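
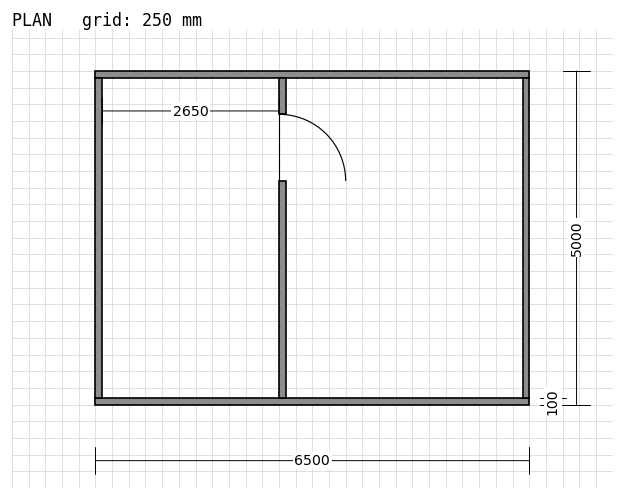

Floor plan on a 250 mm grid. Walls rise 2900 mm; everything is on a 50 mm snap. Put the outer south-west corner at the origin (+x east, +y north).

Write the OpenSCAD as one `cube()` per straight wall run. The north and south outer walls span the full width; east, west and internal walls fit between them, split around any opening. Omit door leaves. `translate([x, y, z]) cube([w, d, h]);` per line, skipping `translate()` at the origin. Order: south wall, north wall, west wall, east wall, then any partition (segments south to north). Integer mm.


cube([6500, 100, 2900]);
translate([0, 4900, 0]) cube([6500, 100, 2900]);
translate([0, 100, 0]) cube([100, 4800, 2900]);
translate([6400, 100, 0]) cube([100, 4800, 2900]);
translate([2750, 100, 0]) cube([100, 3250, 2900]);
translate([2750, 4350, 0]) cube([100, 550, 2900]);


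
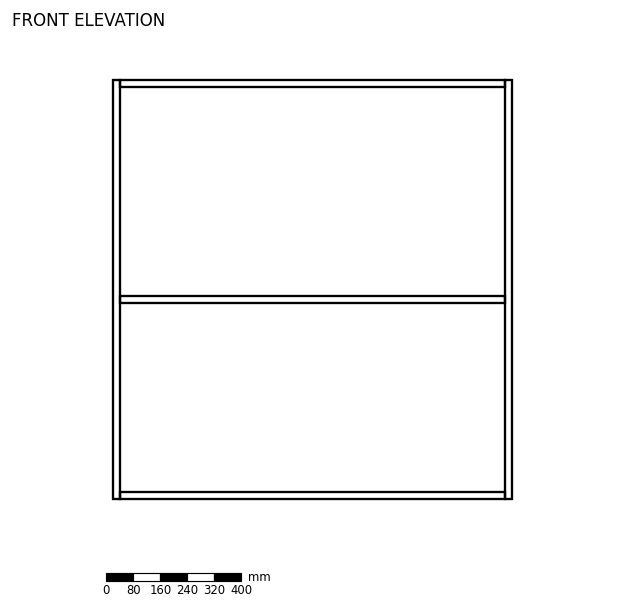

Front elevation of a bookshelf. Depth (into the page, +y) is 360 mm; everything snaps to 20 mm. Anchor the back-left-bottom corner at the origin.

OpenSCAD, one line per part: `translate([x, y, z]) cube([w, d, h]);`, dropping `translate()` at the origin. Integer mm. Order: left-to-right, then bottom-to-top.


cube([20, 360, 1240]);
translate([20, 0, 0]) cube([1140, 360, 20]);
translate([20, 0, 580]) cube([1140, 360, 20]);
translate([20, 0, 1220]) cube([1140, 360, 20]);
translate([1160, 0, 0]) cube([20, 360, 1240]);


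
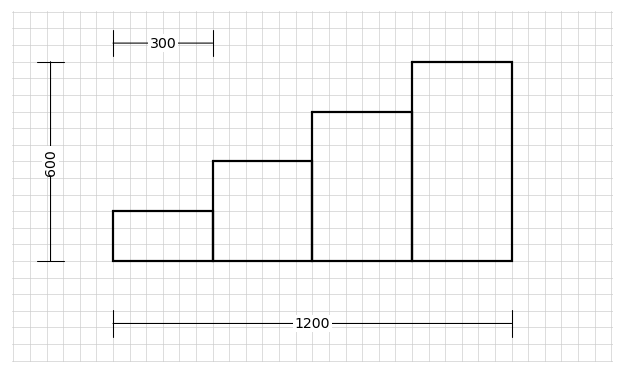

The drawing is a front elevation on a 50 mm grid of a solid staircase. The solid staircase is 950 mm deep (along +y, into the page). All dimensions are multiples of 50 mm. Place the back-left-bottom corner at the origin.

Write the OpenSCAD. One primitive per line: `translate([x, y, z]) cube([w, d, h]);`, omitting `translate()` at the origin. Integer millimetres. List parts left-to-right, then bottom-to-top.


cube([300, 950, 150]);
translate([300, 0, 0]) cube([300, 950, 300]);
translate([600, 0, 0]) cube([300, 950, 450]);
translate([900, 0, 0]) cube([300, 950, 600]);


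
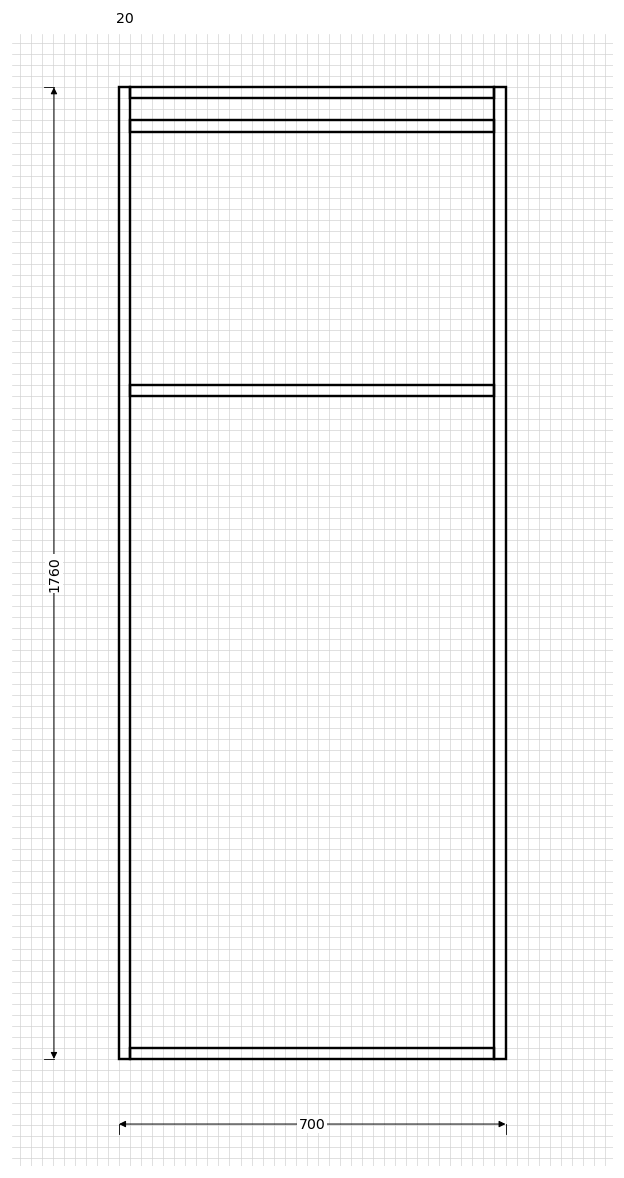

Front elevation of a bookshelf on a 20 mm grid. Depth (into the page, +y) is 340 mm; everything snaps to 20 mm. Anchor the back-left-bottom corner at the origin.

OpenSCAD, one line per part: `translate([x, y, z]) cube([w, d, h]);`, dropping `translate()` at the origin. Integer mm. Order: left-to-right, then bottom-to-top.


cube([20, 340, 1760]);
translate([20, 0, 0]) cube([660, 340, 20]);
translate([20, 0, 1200]) cube([660, 340, 20]);
translate([20, 0, 1680]) cube([660, 340, 20]);
translate([20, 0, 1740]) cube([660, 340, 20]);
translate([680, 0, 0]) cube([20, 340, 1760]);


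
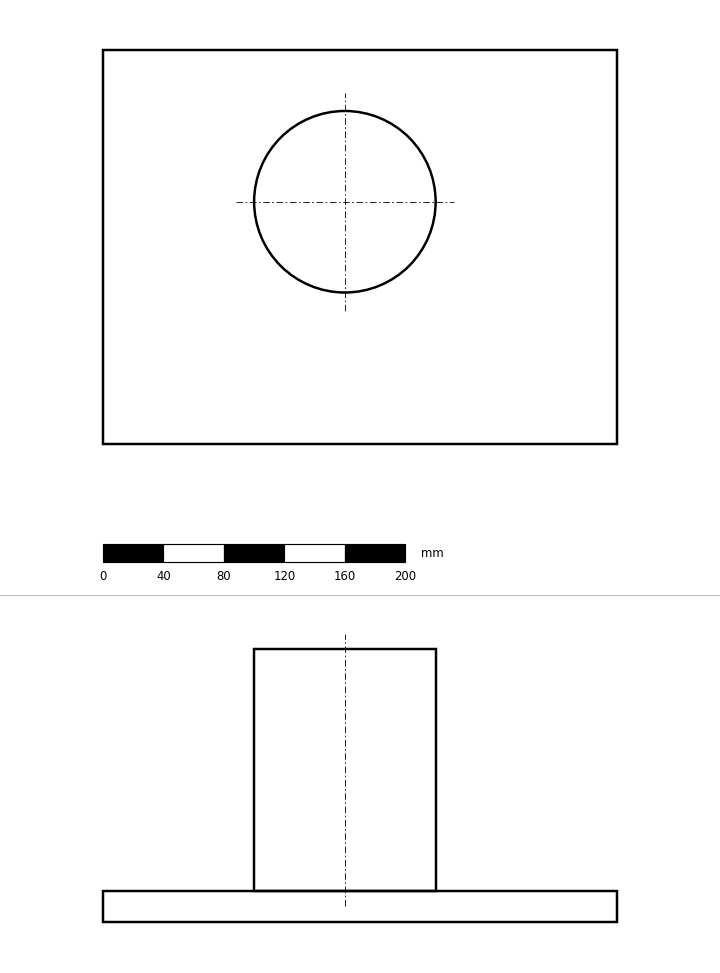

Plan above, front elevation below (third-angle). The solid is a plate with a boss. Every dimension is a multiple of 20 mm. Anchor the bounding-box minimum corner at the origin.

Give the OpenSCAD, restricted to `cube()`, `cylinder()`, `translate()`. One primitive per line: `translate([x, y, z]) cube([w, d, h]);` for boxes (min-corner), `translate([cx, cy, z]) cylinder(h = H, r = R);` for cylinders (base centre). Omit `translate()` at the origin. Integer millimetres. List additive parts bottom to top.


cube([340, 260, 20]);
translate([160, 160, 20]) cylinder(h = 160, r = 60);


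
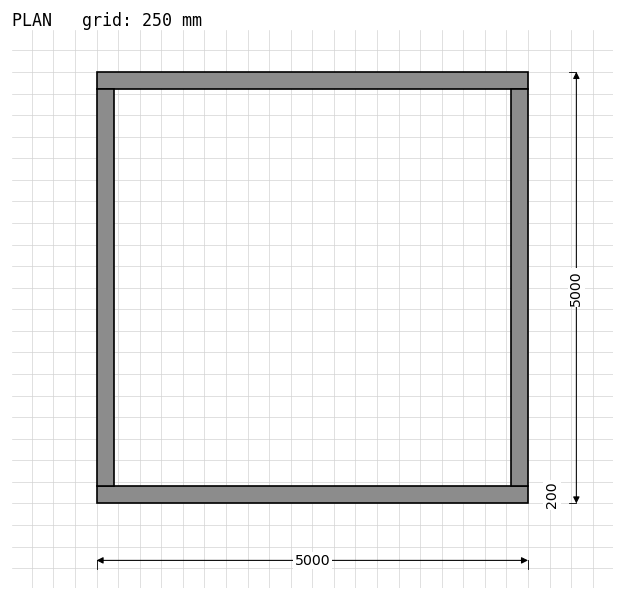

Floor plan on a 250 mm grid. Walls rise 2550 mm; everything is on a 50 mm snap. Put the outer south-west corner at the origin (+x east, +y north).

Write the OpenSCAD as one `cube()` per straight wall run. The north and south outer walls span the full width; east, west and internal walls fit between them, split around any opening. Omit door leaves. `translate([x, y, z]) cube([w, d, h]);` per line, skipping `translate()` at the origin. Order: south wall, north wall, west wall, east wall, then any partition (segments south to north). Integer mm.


cube([5000, 200, 2550]);
translate([0, 4800, 0]) cube([5000, 200, 2550]);
translate([0, 200, 0]) cube([200, 4600, 2550]);
translate([4800, 200, 0]) cube([200, 4600, 2550]);


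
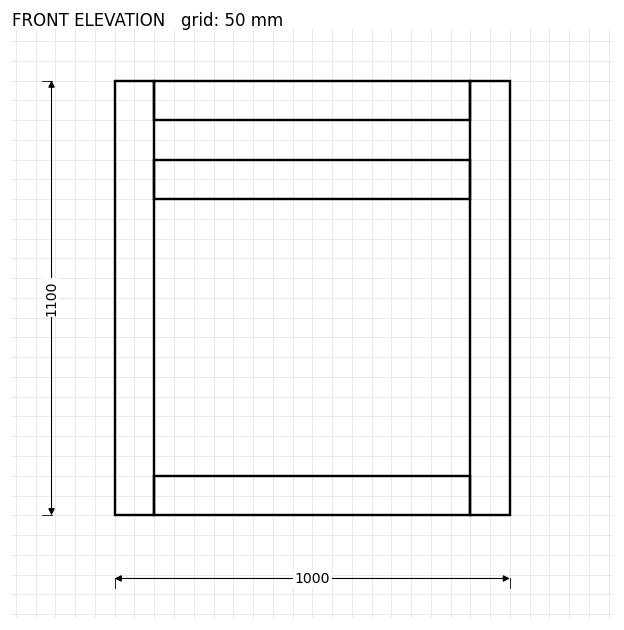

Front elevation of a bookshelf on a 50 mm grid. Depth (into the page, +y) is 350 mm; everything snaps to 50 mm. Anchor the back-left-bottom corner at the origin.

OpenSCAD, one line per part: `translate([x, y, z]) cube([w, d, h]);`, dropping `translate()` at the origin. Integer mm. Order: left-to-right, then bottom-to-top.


cube([100, 350, 1100]);
translate([100, 0, 0]) cube([800, 350, 100]);
translate([100, 0, 800]) cube([800, 350, 100]);
translate([100, 0, 1000]) cube([800, 350, 100]);
translate([900, 0, 0]) cube([100, 350, 1100]);


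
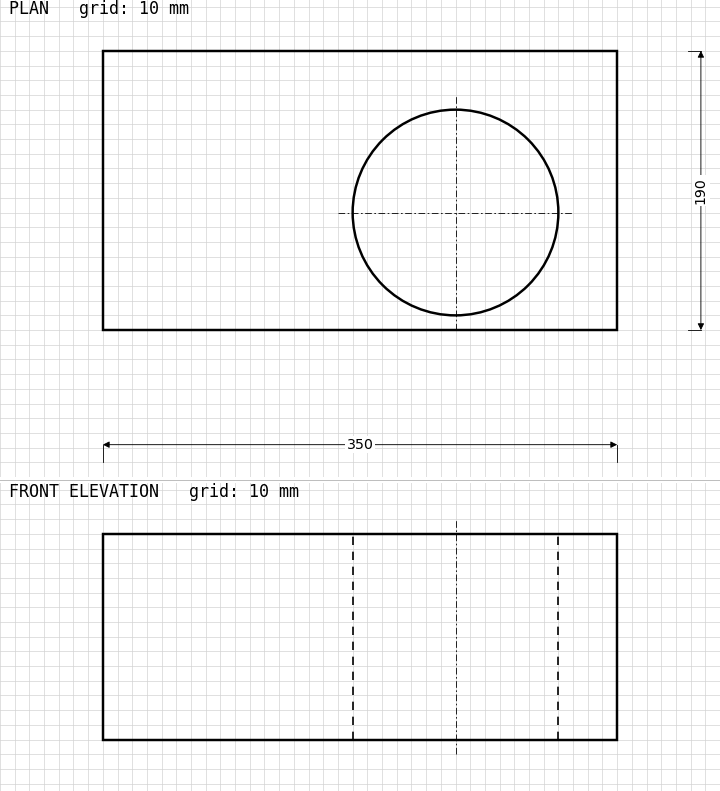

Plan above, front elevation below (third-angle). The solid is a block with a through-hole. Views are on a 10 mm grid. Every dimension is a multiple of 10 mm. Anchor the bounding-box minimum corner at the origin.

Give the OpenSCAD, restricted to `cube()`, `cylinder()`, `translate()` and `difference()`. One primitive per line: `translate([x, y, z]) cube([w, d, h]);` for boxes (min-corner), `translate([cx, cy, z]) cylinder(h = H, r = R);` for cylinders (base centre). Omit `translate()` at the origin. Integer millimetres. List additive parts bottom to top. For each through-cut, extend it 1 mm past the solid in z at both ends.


difference() {
  cube([350, 190, 140]);
  translate([240, 80, -1]) cylinder(h = 142, r = 70);
}


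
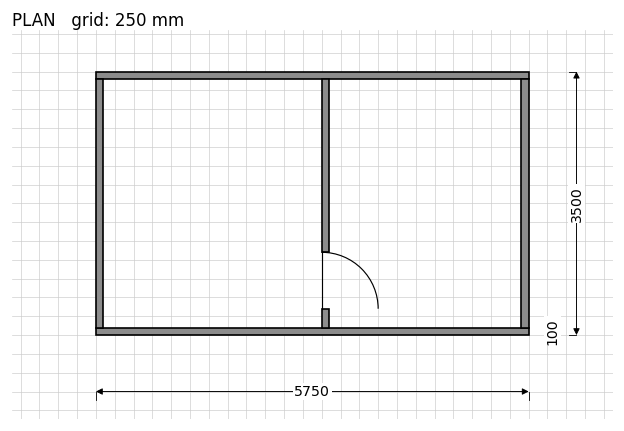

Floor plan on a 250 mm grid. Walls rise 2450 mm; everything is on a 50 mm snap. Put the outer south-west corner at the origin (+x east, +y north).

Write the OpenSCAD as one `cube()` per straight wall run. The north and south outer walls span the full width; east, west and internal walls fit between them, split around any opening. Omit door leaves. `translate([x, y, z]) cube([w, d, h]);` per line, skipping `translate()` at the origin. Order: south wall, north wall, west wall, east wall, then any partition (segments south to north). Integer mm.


cube([5750, 100, 2450]);
translate([0, 3400, 0]) cube([5750, 100, 2450]);
translate([0, 100, 0]) cube([100, 3300, 2450]);
translate([5650, 100, 0]) cube([100, 3300, 2450]);
translate([3000, 100, 0]) cube([100, 250, 2450]);
translate([3000, 1100, 0]) cube([100, 2300, 2450]);


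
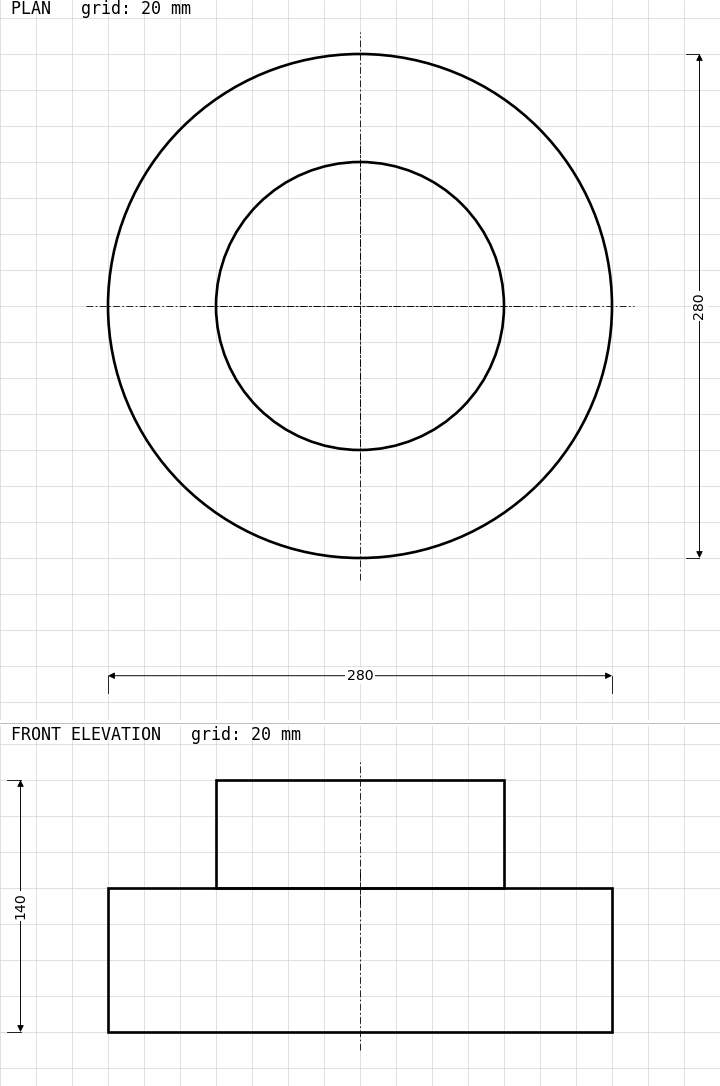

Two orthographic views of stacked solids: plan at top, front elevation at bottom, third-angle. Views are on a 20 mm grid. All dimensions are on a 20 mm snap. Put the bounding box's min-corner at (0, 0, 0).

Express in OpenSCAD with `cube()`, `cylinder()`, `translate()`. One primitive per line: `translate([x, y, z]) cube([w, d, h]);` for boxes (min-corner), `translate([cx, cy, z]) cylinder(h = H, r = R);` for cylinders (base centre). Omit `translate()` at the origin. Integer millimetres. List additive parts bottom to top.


translate([140, 140, 0]) cylinder(h = 80, r = 140);
translate([140, 140, 80]) cylinder(h = 60, r = 80);


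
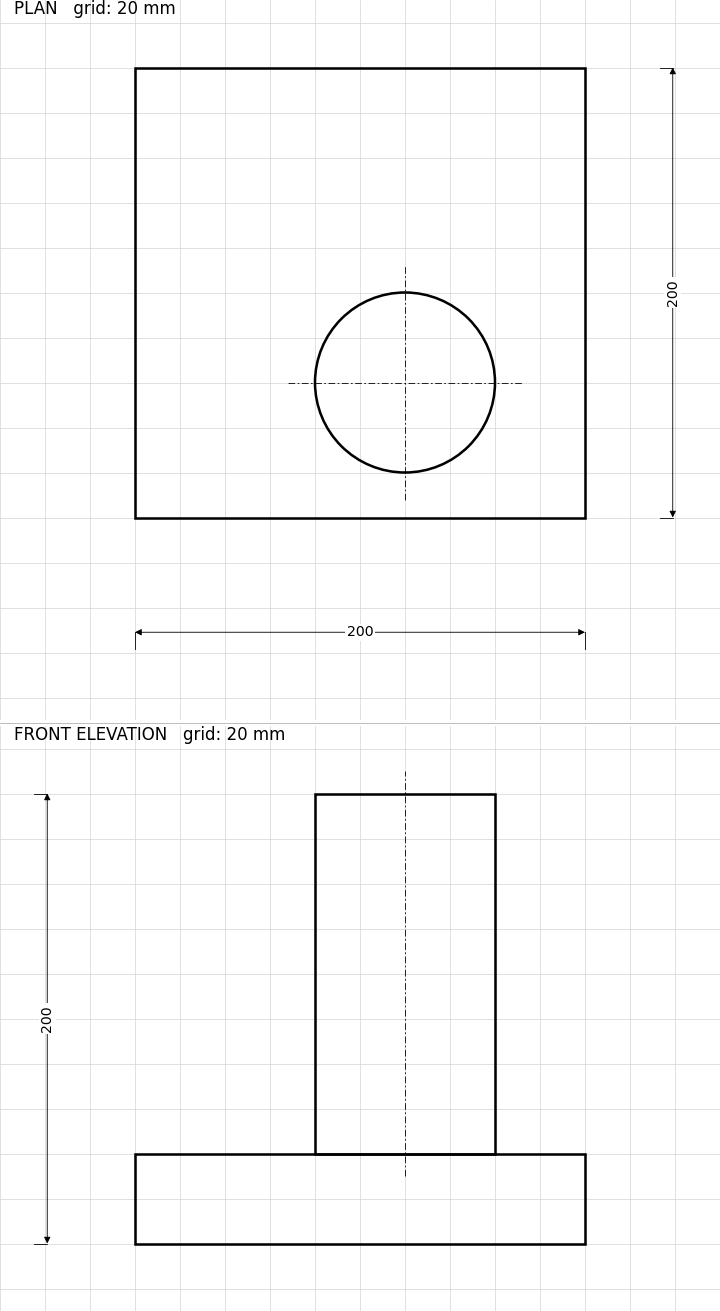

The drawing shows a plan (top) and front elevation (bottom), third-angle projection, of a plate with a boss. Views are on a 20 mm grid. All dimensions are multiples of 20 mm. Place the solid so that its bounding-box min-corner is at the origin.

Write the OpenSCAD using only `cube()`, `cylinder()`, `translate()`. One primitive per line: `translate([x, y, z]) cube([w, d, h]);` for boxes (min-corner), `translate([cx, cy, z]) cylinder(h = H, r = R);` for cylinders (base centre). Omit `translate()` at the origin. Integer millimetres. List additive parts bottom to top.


cube([200, 200, 40]);
translate([120, 60, 40]) cylinder(h = 160, r = 40);


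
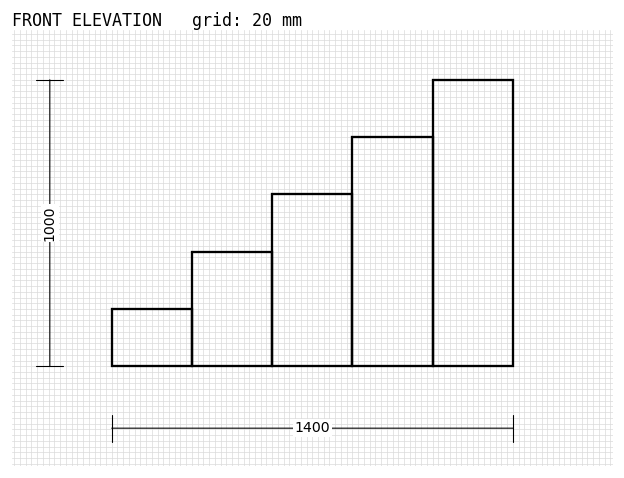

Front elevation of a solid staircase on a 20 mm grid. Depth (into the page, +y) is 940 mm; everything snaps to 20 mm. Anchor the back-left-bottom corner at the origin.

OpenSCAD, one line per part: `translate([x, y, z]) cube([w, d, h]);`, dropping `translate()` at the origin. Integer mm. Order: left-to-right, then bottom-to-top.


cube([280, 940, 200]);
translate([280, 0, 0]) cube([280, 940, 400]);
translate([560, 0, 0]) cube([280, 940, 600]);
translate([840, 0, 0]) cube([280, 940, 800]);
translate([1120, 0, 0]) cube([280, 940, 1000]);


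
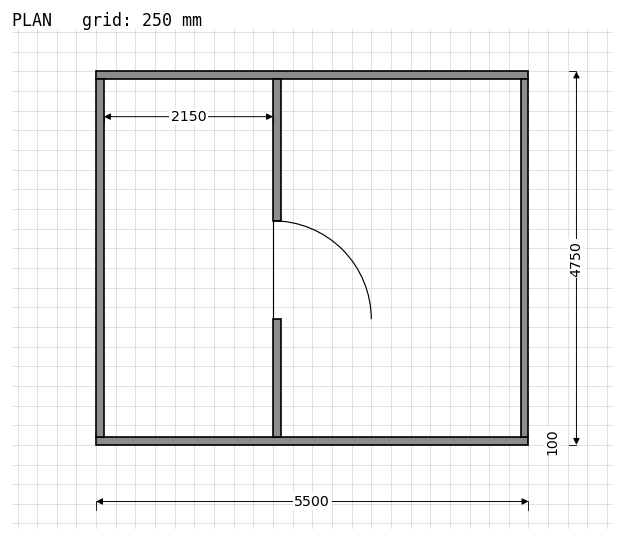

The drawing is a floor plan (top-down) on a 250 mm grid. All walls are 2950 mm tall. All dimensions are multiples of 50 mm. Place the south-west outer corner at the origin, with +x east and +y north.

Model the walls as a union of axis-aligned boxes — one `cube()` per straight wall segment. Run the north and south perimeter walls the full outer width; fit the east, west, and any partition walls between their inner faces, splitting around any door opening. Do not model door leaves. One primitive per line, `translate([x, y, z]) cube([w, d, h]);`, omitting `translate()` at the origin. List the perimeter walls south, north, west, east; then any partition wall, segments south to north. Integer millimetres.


cube([5500, 100, 2950]);
translate([0, 4650, 0]) cube([5500, 100, 2950]);
translate([0, 100, 0]) cube([100, 4550, 2950]);
translate([5400, 100, 0]) cube([100, 4550, 2950]);
translate([2250, 100, 0]) cube([100, 1500, 2950]);
translate([2250, 2850, 0]) cube([100, 1800, 2950]);


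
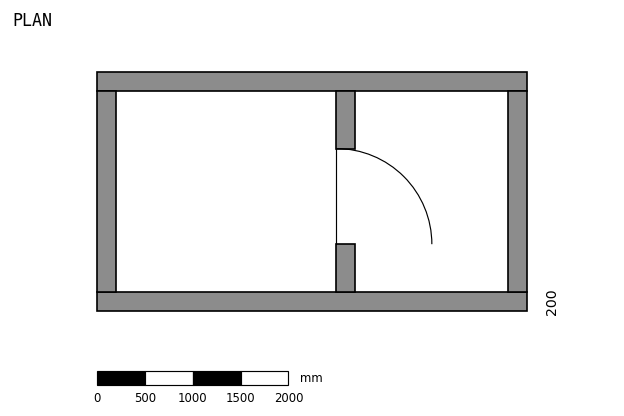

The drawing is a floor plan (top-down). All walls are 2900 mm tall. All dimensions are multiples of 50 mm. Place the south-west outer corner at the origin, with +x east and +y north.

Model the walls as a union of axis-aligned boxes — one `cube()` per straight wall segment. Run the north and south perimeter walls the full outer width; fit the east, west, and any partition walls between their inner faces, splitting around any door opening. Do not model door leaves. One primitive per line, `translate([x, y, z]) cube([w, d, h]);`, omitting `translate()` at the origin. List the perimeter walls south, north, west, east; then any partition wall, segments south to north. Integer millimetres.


cube([4500, 200, 2900]);
translate([0, 2300, 0]) cube([4500, 200, 2900]);
translate([0, 200, 0]) cube([200, 2100, 2900]);
translate([4300, 200, 0]) cube([200, 2100, 2900]);
translate([2500, 200, 0]) cube([200, 500, 2900]);
translate([2500, 1700, 0]) cube([200, 600, 2900]);


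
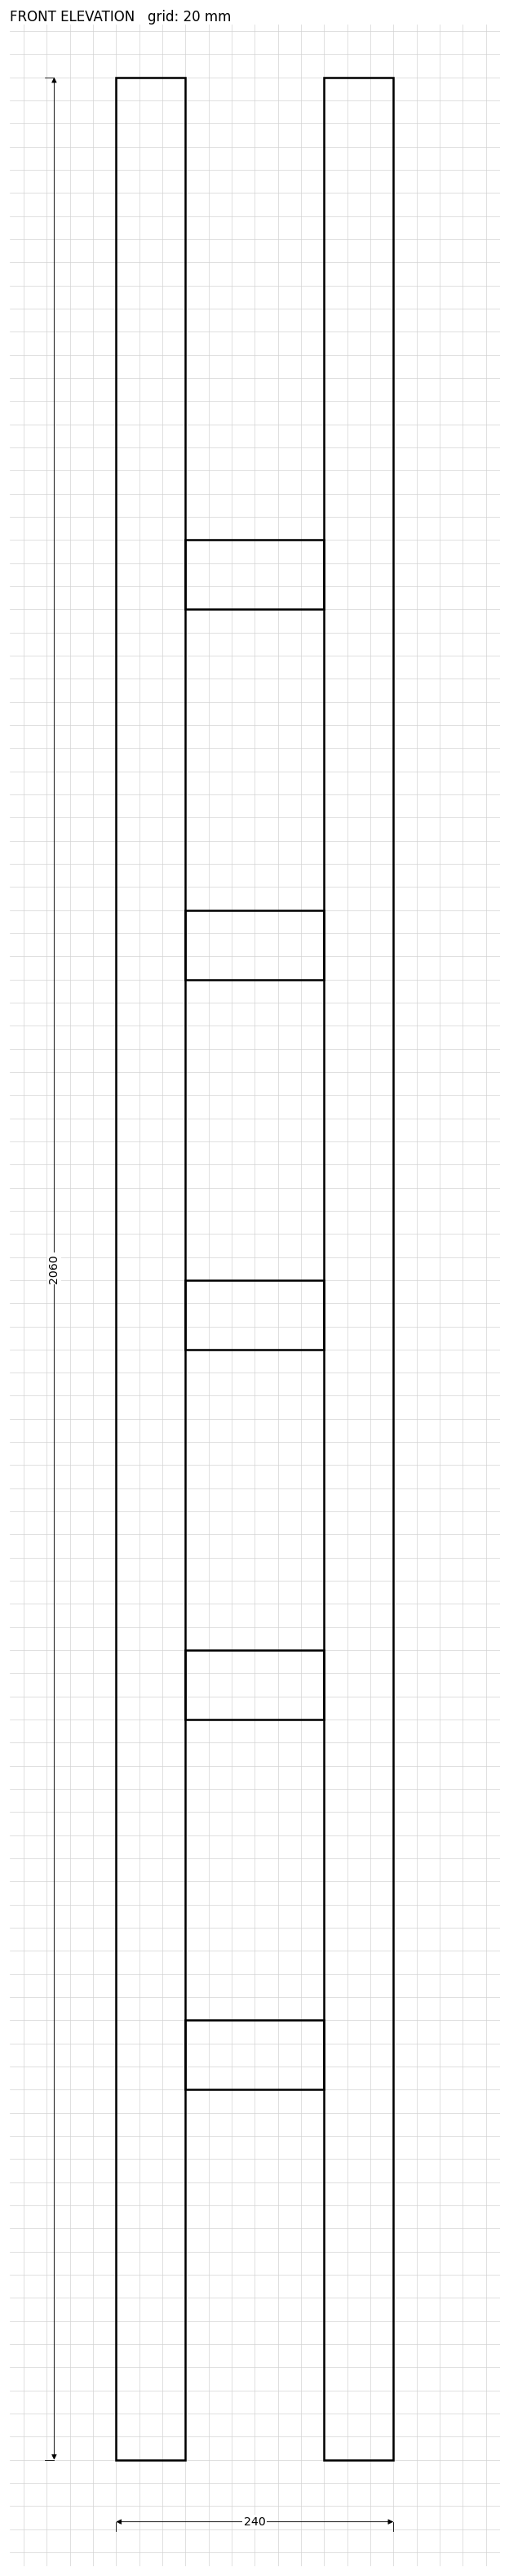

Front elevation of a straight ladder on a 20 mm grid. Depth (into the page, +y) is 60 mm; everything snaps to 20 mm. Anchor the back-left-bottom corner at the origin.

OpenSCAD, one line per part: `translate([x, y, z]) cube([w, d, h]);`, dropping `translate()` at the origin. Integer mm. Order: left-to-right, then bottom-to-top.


cube([60, 60, 2060]);
translate([60, 0, 320]) cube([120, 60, 60]);
translate([60, 0, 640]) cube([120, 60, 60]);
translate([60, 0, 960]) cube([120, 60, 60]);
translate([60, 0, 1280]) cube([120, 60, 60]);
translate([60, 0, 1600]) cube([120, 60, 60]);
translate([180, 0, 0]) cube([60, 60, 2060]);


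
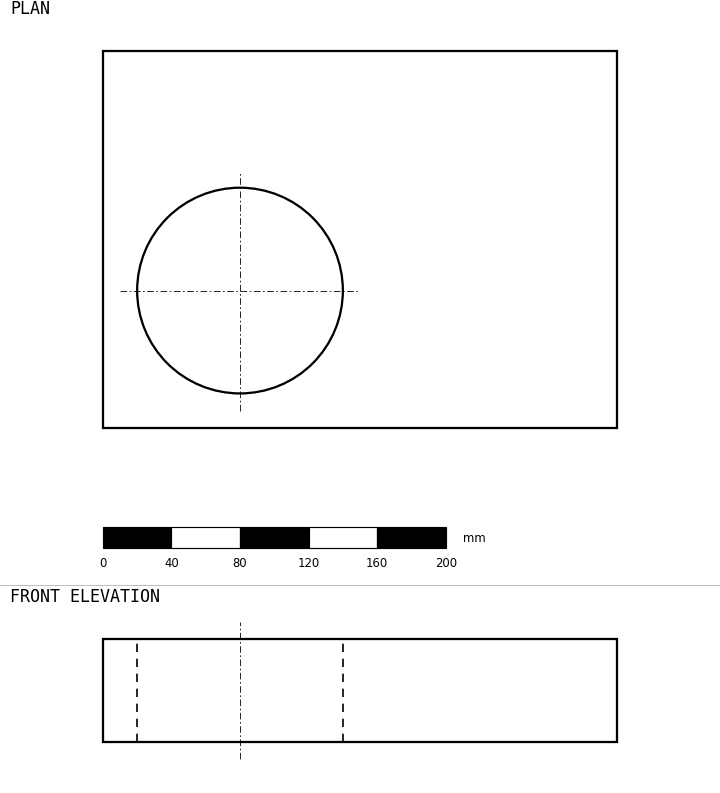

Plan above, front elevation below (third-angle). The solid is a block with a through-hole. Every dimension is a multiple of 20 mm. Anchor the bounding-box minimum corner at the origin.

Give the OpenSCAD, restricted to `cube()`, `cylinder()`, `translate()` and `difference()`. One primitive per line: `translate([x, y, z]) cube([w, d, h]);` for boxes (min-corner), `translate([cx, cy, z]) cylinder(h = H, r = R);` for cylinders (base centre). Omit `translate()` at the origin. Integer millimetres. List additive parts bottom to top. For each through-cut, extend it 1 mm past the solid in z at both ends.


difference() {
  cube([300, 220, 60]);
  translate([80, 80, -1]) cylinder(h = 62, r = 60);
}


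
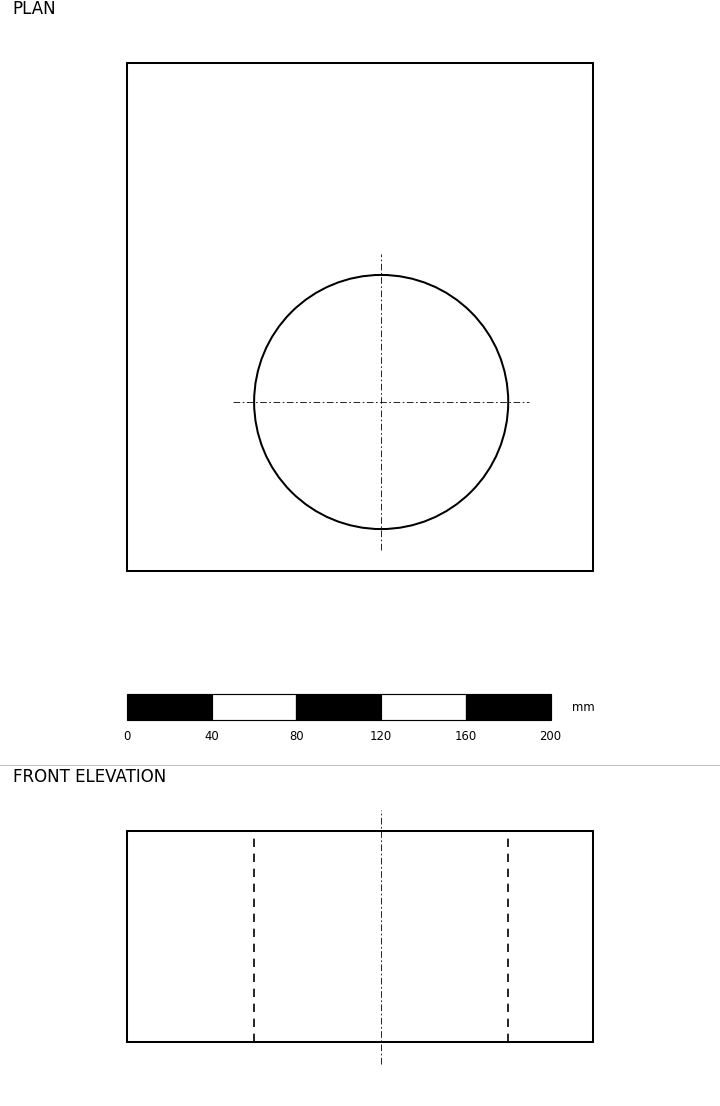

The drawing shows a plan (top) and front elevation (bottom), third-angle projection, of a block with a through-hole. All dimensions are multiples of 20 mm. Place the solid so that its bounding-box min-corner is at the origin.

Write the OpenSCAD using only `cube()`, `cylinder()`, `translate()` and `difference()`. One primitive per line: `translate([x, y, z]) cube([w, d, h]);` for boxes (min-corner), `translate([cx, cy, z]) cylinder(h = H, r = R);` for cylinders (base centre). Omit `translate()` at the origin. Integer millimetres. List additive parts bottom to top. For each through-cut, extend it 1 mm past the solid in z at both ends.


difference() {
  cube([220, 240, 100]);
  translate([120, 80, -1]) cylinder(h = 102, r = 60);
}


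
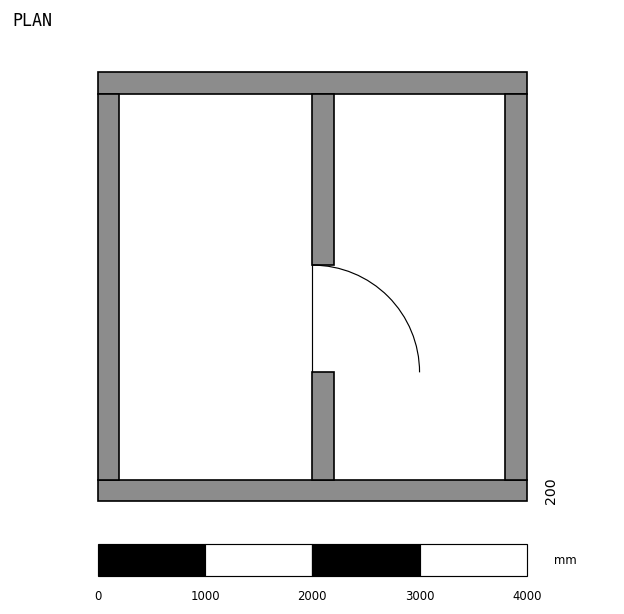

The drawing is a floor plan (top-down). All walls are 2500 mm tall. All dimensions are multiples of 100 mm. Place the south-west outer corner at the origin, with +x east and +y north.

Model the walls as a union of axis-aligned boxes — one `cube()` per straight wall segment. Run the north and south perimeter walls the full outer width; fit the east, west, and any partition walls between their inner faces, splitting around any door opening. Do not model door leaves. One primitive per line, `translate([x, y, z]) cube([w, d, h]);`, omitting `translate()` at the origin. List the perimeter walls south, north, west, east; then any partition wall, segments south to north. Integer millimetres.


cube([4000, 200, 2500]);
translate([0, 3800, 0]) cube([4000, 200, 2500]);
translate([0, 200, 0]) cube([200, 3600, 2500]);
translate([3800, 200, 0]) cube([200, 3600, 2500]);
translate([2000, 200, 0]) cube([200, 1000, 2500]);
translate([2000, 2200, 0]) cube([200, 1600, 2500]);


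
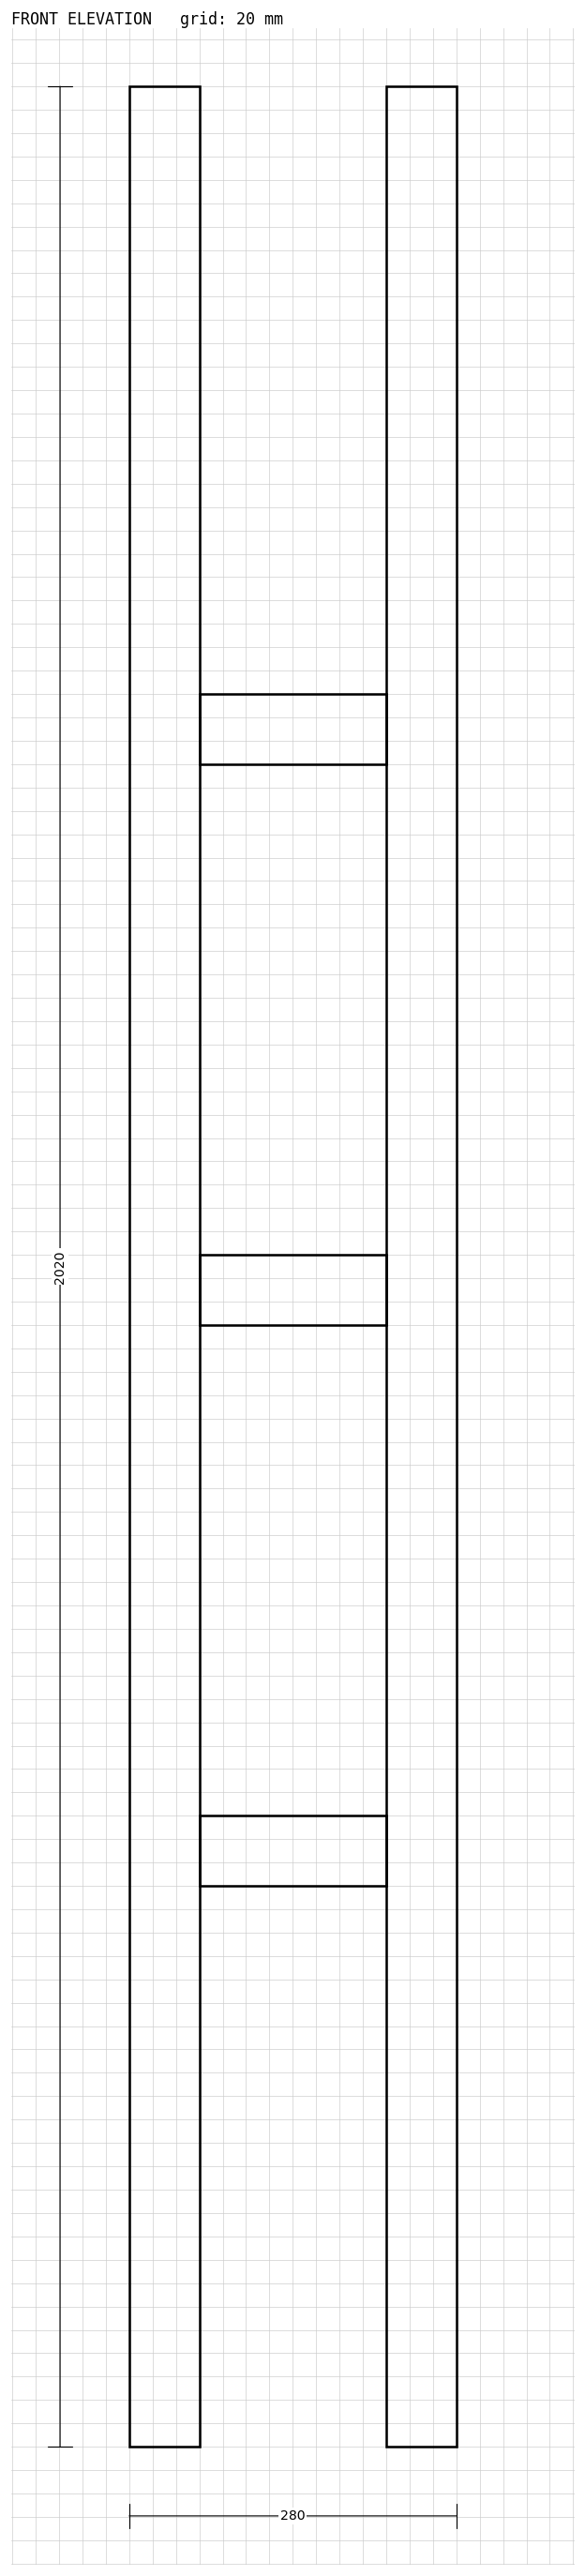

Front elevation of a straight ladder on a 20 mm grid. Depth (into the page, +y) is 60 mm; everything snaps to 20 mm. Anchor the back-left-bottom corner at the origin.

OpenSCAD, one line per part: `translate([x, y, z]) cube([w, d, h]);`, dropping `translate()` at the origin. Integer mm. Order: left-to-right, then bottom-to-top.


cube([60, 60, 2020]);
translate([60, 0, 480]) cube([160, 60, 60]);
translate([60, 0, 960]) cube([160, 60, 60]);
translate([60, 0, 1440]) cube([160, 60, 60]);
translate([220, 0, 0]) cube([60, 60, 2020]);


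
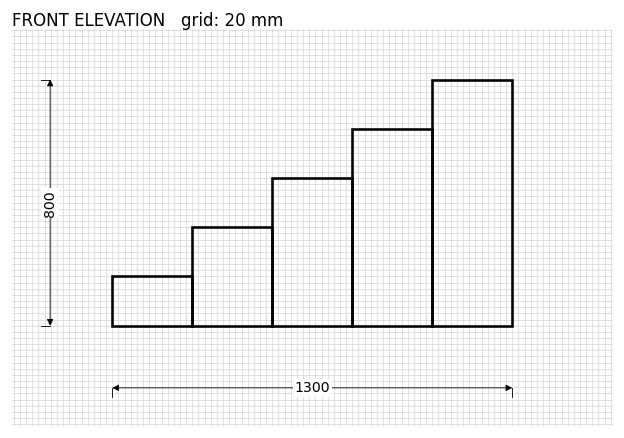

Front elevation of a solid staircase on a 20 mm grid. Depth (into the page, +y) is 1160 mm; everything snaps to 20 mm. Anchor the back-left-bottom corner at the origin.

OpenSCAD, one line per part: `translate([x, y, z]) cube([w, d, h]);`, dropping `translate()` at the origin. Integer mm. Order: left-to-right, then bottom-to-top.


cube([260, 1160, 160]);
translate([260, 0, 0]) cube([260, 1160, 320]);
translate([520, 0, 0]) cube([260, 1160, 480]);
translate([780, 0, 0]) cube([260, 1160, 640]);
translate([1040, 0, 0]) cube([260, 1160, 800]);


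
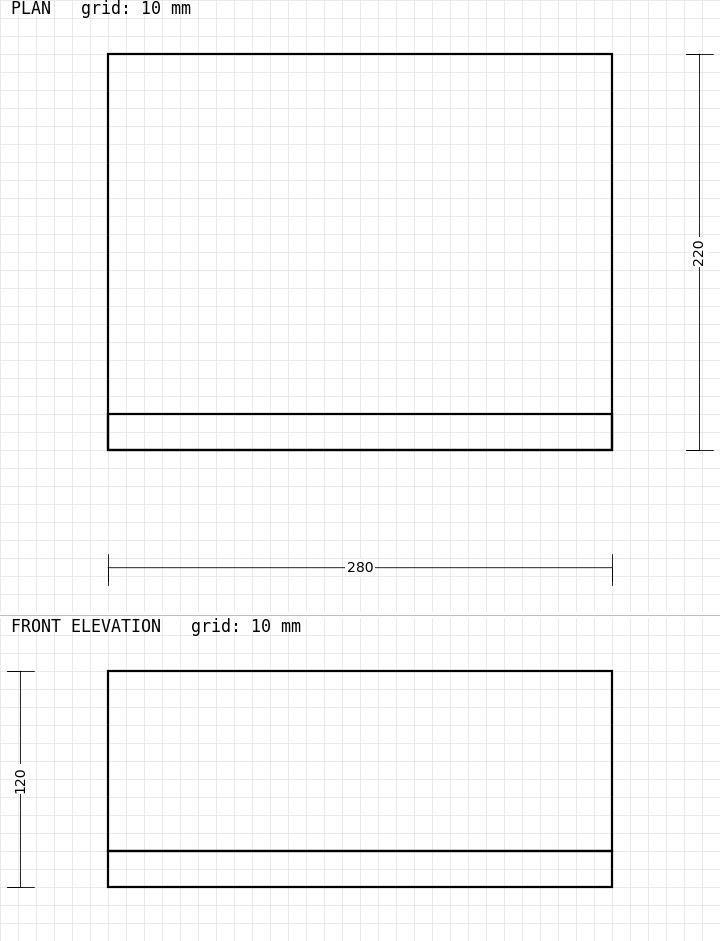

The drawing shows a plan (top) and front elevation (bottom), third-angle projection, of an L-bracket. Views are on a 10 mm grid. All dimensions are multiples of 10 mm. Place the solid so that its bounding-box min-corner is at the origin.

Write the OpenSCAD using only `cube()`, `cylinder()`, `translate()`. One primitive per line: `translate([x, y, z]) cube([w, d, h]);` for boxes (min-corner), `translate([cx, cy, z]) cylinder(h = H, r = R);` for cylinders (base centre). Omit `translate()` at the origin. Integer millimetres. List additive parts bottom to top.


cube([280, 220, 20]);
translate([0, 0, 20]) cube([280, 20, 100]);


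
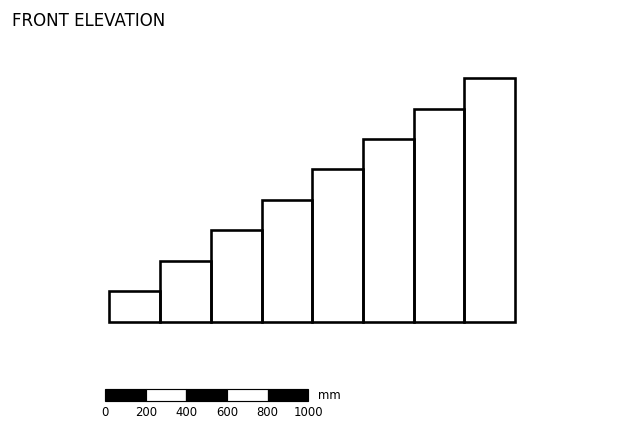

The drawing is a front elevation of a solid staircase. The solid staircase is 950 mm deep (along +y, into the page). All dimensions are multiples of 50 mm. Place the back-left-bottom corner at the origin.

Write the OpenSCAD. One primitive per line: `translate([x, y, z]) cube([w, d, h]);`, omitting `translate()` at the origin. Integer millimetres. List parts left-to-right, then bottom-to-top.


cube([250, 950, 150]);
translate([250, 0, 0]) cube([250, 950, 300]);
translate([500, 0, 0]) cube([250, 950, 450]);
translate([750, 0, 0]) cube([250, 950, 600]);
translate([1000, 0, 0]) cube([250, 950, 750]);
translate([1250, 0, 0]) cube([250, 950, 900]);
translate([1500, 0, 0]) cube([250, 950, 1050]);
translate([1750, 0, 0]) cube([250, 950, 1200]);


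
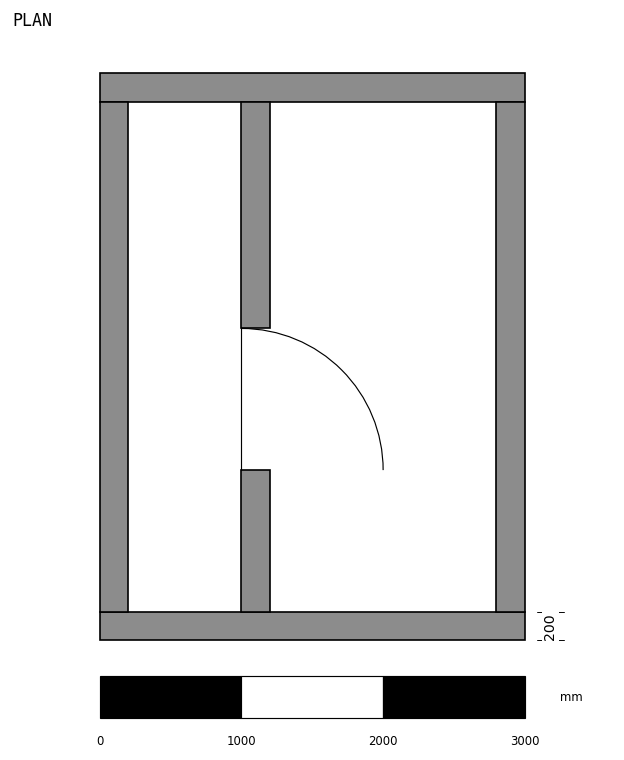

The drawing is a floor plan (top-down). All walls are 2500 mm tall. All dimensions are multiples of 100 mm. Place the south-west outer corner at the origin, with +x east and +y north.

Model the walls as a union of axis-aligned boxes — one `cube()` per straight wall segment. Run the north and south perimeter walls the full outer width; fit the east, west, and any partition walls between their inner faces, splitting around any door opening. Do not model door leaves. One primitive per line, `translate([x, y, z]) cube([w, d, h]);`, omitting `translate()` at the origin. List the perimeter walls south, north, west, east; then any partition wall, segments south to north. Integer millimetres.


cube([3000, 200, 2500]);
translate([0, 3800, 0]) cube([3000, 200, 2500]);
translate([0, 200, 0]) cube([200, 3600, 2500]);
translate([2800, 200, 0]) cube([200, 3600, 2500]);
translate([1000, 200, 0]) cube([200, 1000, 2500]);
translate([1000, 2200, 0]) cube([200, 1600, 2500]);


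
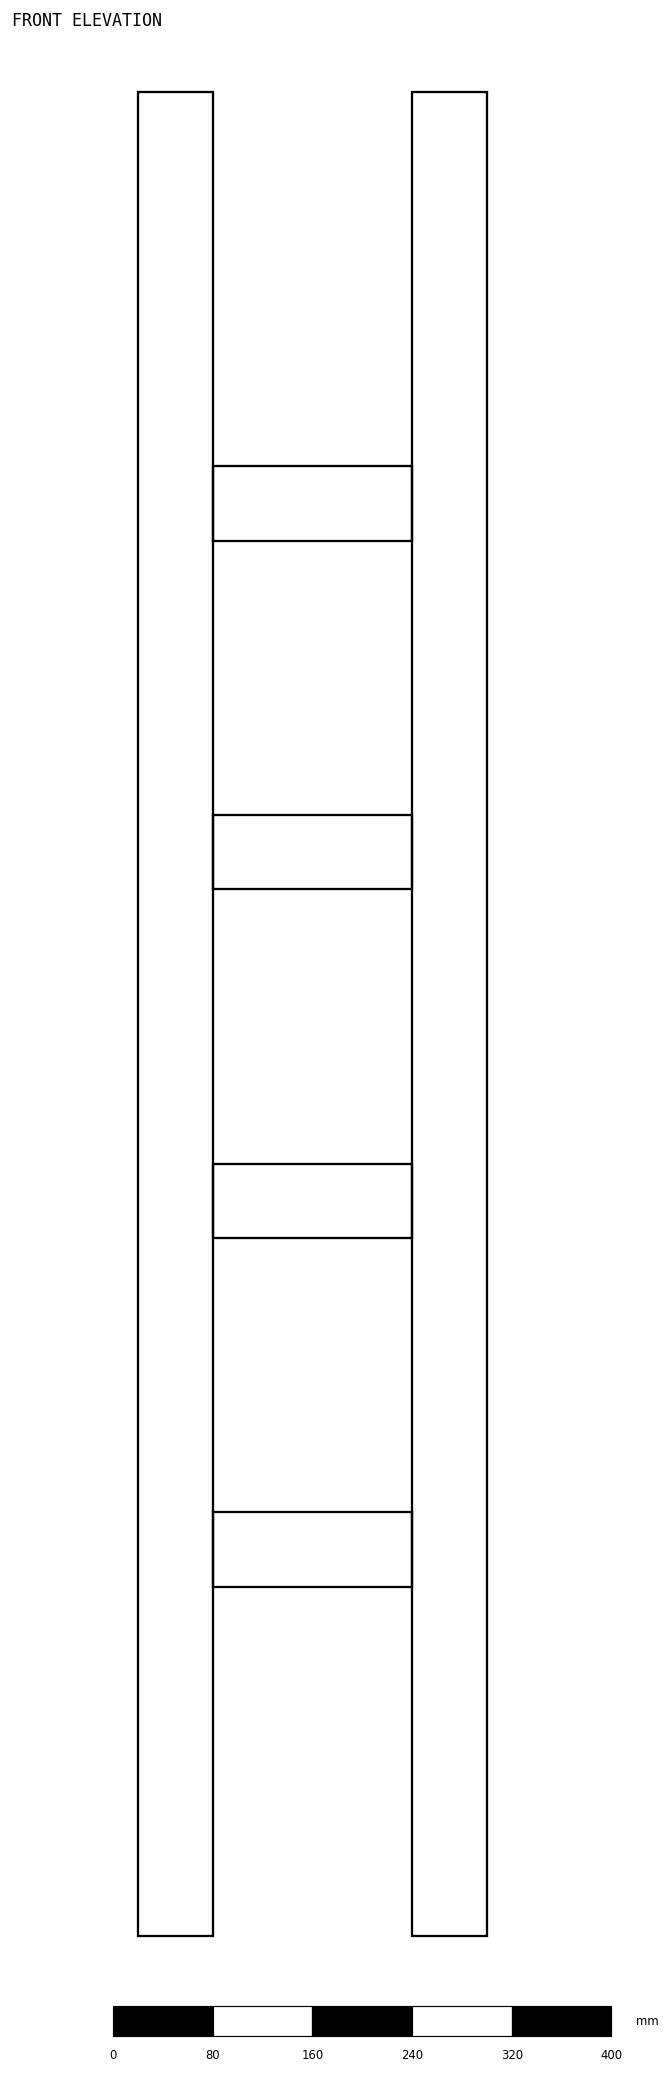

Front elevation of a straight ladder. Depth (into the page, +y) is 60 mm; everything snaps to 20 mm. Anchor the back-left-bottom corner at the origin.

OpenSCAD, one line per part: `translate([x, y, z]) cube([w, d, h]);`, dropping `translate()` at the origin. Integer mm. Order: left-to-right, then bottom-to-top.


cube([60, 60, 1480]);
translate([60, 0, 280]) cube([160, 60, 60]);
translate([60, 0, 560]) cube([160, 60, 60]);
translate([60, 0, 840]) cube([160, 60, 60]);
translate([60, 0, 1120]) cube([160, 60, 60]);
translate([220, 0, 0]) cube([60, 60, 1480]);


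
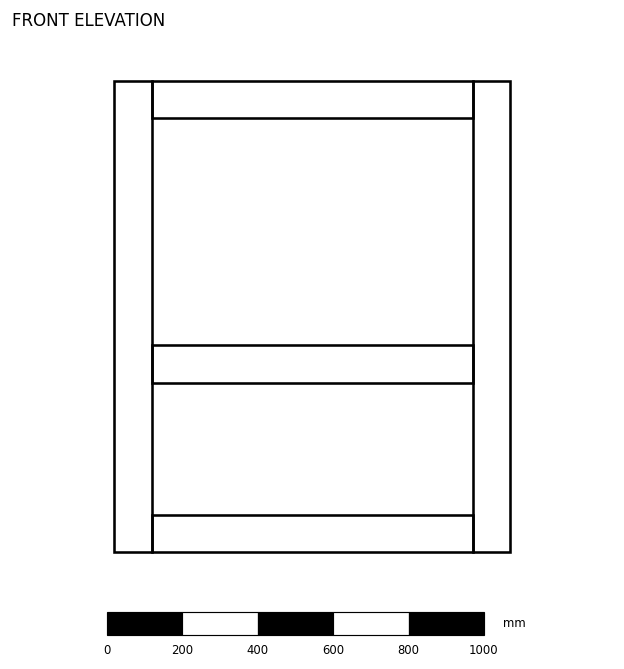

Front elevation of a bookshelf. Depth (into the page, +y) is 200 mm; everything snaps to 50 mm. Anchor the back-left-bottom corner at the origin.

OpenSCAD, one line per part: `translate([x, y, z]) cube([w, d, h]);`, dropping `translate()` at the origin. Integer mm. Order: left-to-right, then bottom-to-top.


cube([100, 200, 1250]);
translate([100, 0, 0]) cube([850, 200, 100]);
translate([100, 0, 450]) cube([850, 200, 100]);
translate([100, 0, 1150]) cube([850, 200, 100]);
translate([950, 0, 0]) cube([100, 200, 1250]);


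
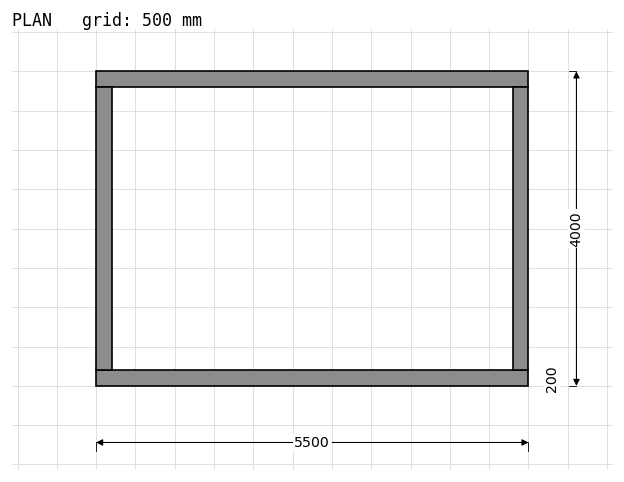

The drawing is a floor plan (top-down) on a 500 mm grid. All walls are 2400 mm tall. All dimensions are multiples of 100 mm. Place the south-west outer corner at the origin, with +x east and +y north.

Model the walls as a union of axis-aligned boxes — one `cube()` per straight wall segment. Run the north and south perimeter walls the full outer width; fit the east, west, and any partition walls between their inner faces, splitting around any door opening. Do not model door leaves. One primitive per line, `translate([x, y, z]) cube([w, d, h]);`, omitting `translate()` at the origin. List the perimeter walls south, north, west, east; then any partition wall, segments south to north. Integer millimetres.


cube([5500, 200, 2400]);
translate([0, 3800, 0]) cube([5500, 200, 2400]);
translate([0, 200, 0]) cube([200, 3600, 2400]);
translate([5300, 200, 0]) cube([200, 3600, 2400]);


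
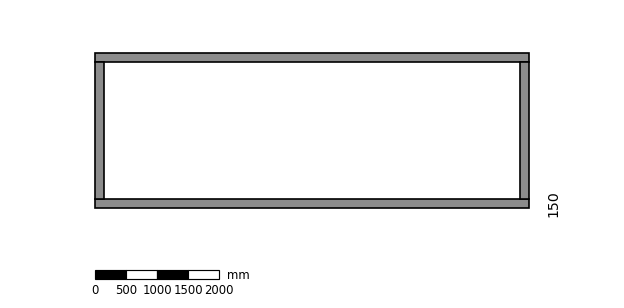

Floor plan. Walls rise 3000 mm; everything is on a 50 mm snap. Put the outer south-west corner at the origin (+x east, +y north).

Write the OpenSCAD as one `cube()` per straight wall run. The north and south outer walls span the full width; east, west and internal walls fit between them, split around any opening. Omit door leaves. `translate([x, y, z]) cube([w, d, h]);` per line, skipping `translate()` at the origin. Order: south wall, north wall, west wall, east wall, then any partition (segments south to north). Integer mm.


cube([7000, 150, 3000]);
translate([0, 2350, 0]) cube([7000, 150, 3000]);
translate([0, 150, 0]) cube([150, 2200, 3000]);
translate([6850, 150, 0]) cube([150, 2200, 3000]);


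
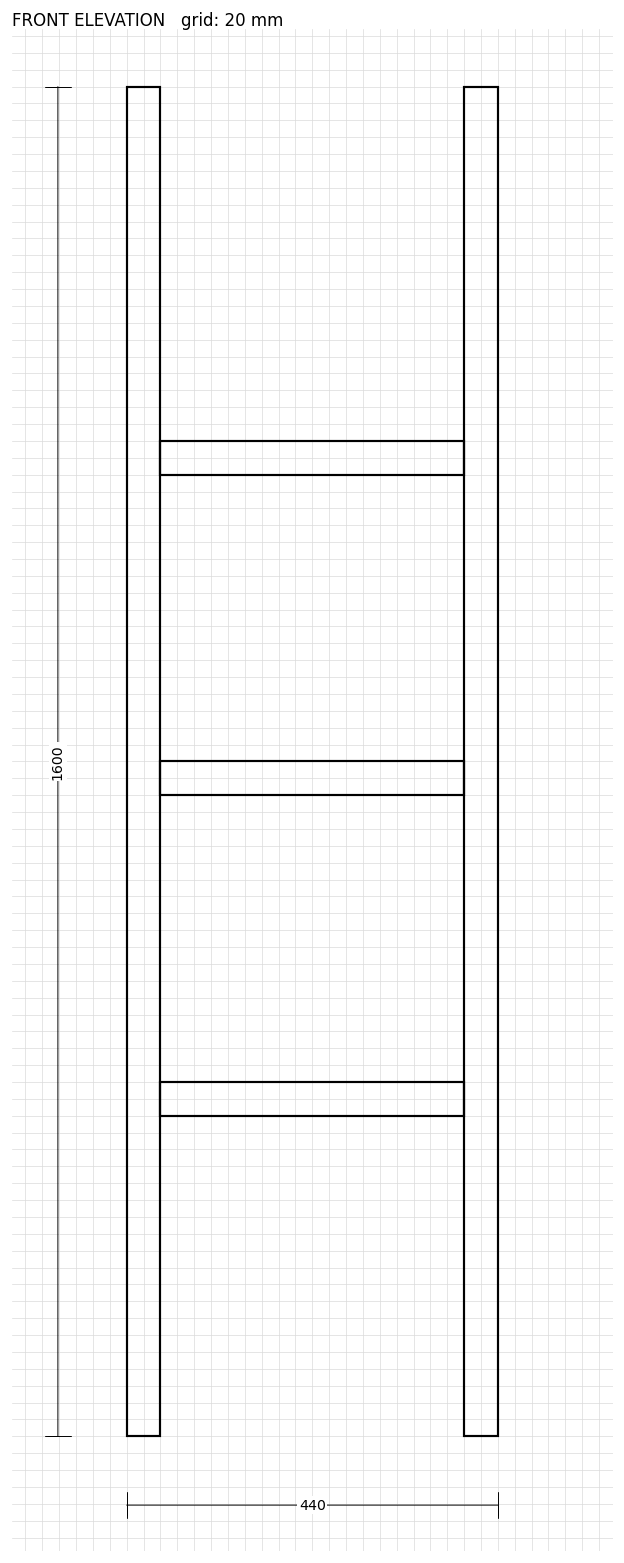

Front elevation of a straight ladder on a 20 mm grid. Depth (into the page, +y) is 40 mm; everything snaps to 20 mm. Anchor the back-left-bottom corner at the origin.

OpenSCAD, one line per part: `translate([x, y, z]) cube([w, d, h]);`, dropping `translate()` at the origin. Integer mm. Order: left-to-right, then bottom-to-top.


cube([40, 40, 1600]);
translate([40, 0, 380]) cube([360, 40, 40]);
translate([40, 0, 760]) cube([360, 40, 40]);
translate([40, 0, 1140]) cube([360, 40, 40]);
translate([400, 0, 0]) cube([40, 40, 1600]);


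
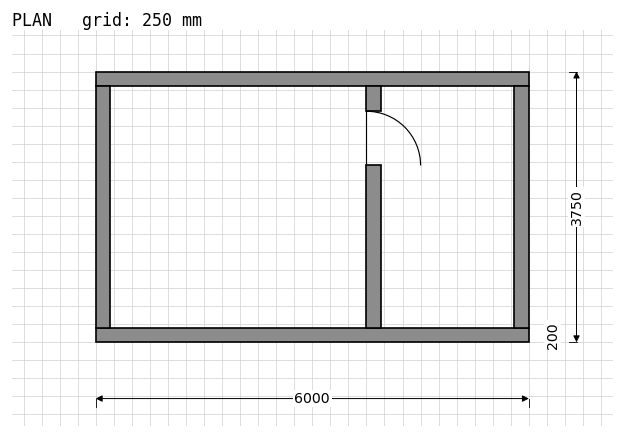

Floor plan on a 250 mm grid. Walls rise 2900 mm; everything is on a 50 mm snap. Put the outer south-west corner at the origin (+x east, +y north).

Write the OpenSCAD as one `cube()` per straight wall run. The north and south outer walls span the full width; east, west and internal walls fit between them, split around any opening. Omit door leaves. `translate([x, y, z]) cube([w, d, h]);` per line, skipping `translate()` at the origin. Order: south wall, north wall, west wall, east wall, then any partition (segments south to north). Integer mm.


cube([6000, 200, 2900]);
translate([0, 3550, 0]) cube([6000, 200, 2900]);
translate([0, 200, 0]) cube([200, 3350, 2900]);
translate([5800, 200, 0]) cube([200, 3350, 2900]);
translate([3750, 200, 0]) cube([200, 2250, 2900]);
translate([3750, 3200, 0]) cube([200, 350, 2900]);


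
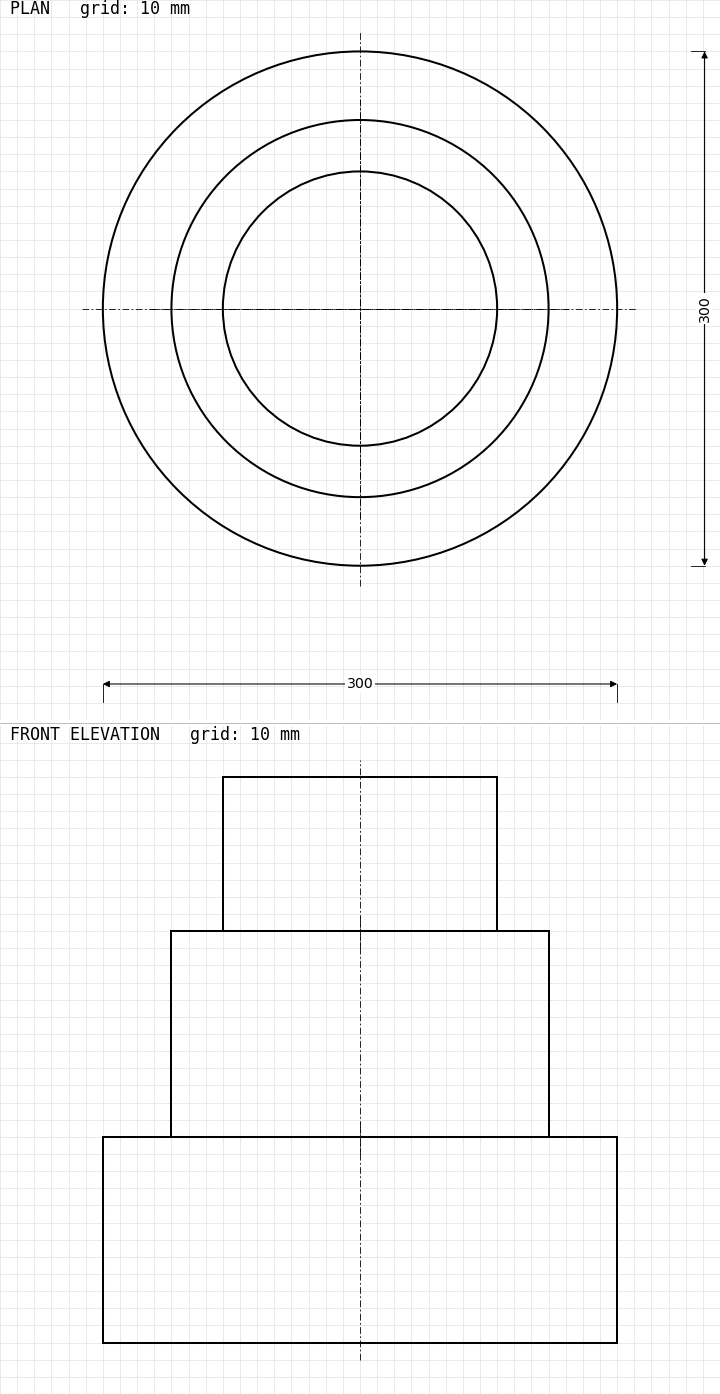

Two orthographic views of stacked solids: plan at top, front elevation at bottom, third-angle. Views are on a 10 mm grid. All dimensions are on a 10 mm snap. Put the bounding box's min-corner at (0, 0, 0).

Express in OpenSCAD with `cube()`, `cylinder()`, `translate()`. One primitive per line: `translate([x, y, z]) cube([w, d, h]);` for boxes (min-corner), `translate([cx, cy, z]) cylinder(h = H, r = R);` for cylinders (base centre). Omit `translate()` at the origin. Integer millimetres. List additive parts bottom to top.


translate([150, 150, 0]) cylinder(h = 120, r = 150);
translate([150, 150, 120]) cylinder(h = 120, r = 110);
translate([150, 150, 240]) cylinder(h = 90, r = 80);


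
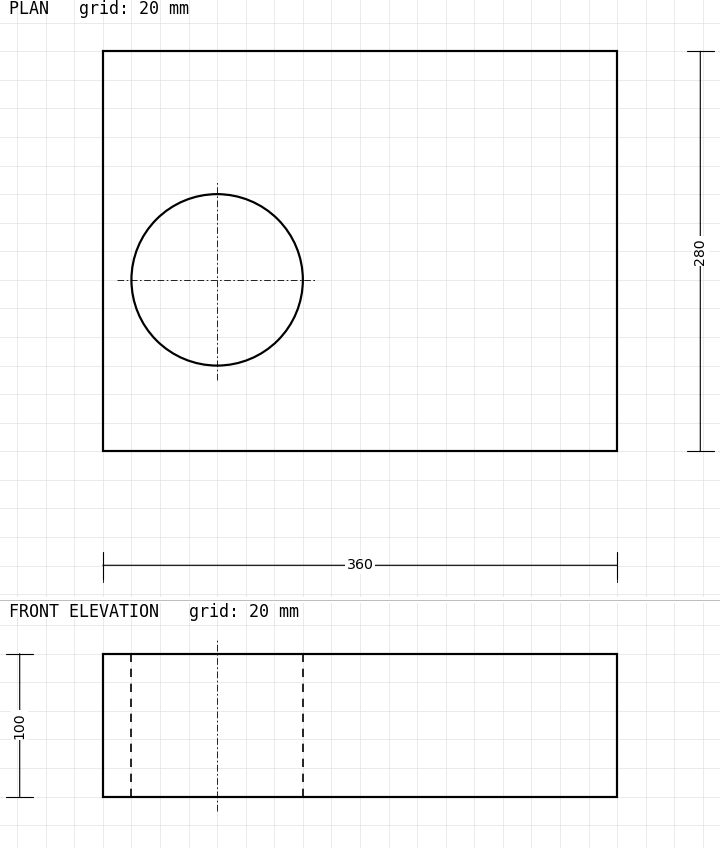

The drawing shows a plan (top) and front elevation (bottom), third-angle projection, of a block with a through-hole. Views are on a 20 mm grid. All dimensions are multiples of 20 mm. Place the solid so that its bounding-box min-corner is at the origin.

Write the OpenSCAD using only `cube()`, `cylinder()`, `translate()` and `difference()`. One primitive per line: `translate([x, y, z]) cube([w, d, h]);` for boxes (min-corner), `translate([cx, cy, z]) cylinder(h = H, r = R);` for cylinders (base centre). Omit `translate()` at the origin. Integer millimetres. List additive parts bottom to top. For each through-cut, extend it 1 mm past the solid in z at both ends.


difference() {
  cube([360, 280, 100]);
  translate([80, 120, -1]) cylinder(h = 102, r = 60);
}


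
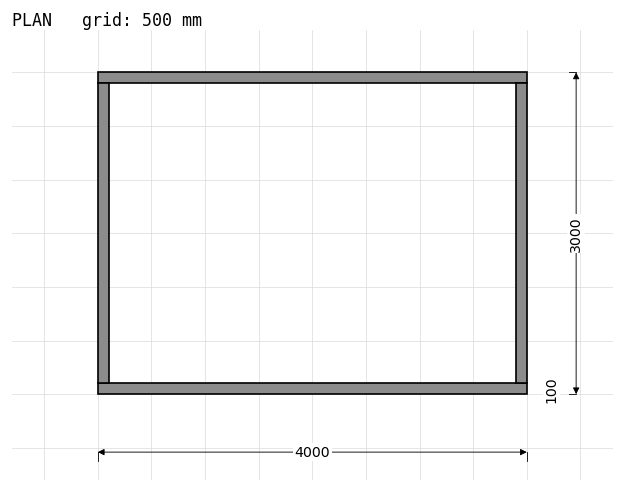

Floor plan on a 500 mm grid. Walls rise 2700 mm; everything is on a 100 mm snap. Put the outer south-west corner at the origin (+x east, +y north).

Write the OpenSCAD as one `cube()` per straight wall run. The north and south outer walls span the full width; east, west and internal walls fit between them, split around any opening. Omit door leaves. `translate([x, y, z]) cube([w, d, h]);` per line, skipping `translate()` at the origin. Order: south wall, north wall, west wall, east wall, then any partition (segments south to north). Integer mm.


cube([4000, 100, 2700]);
translate([0, 2900, 0]) cube([4000, 100, 2700]);
translate([0, 100, 0]) cube([100, 2800, 2700]);
translate([3900, 100, 0]) cube([100, 2800, 2700]);


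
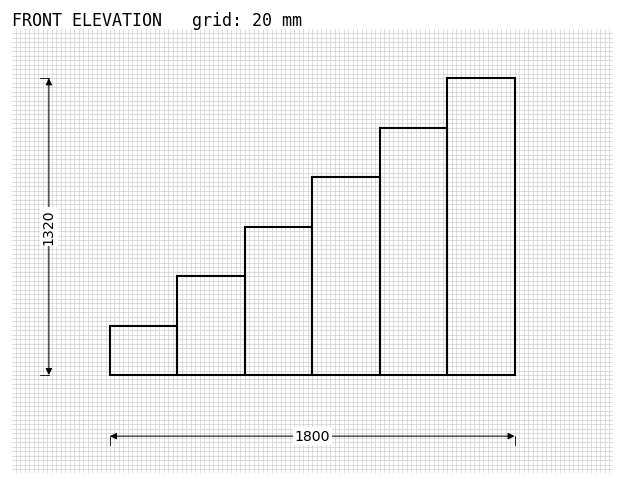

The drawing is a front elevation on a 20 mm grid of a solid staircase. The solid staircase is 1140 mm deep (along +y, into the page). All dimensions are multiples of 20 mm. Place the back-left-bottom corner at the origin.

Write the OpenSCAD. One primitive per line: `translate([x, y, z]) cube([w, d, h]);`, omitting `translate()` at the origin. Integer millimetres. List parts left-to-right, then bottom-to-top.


cube([300, 1140, 220]);
translate([300, 0, 0]) cube([300, 1140, 440]);
translate([600, 0, 0]) cube([300, 1140, 660]);
translate([900, 0, 0]) cube([300, 1140, 880]);
translate([1200, 0, 0]) cube([300, 1140, 1100]);
translate([1500, 0, 0]) cube([300, 1140, 1320]);


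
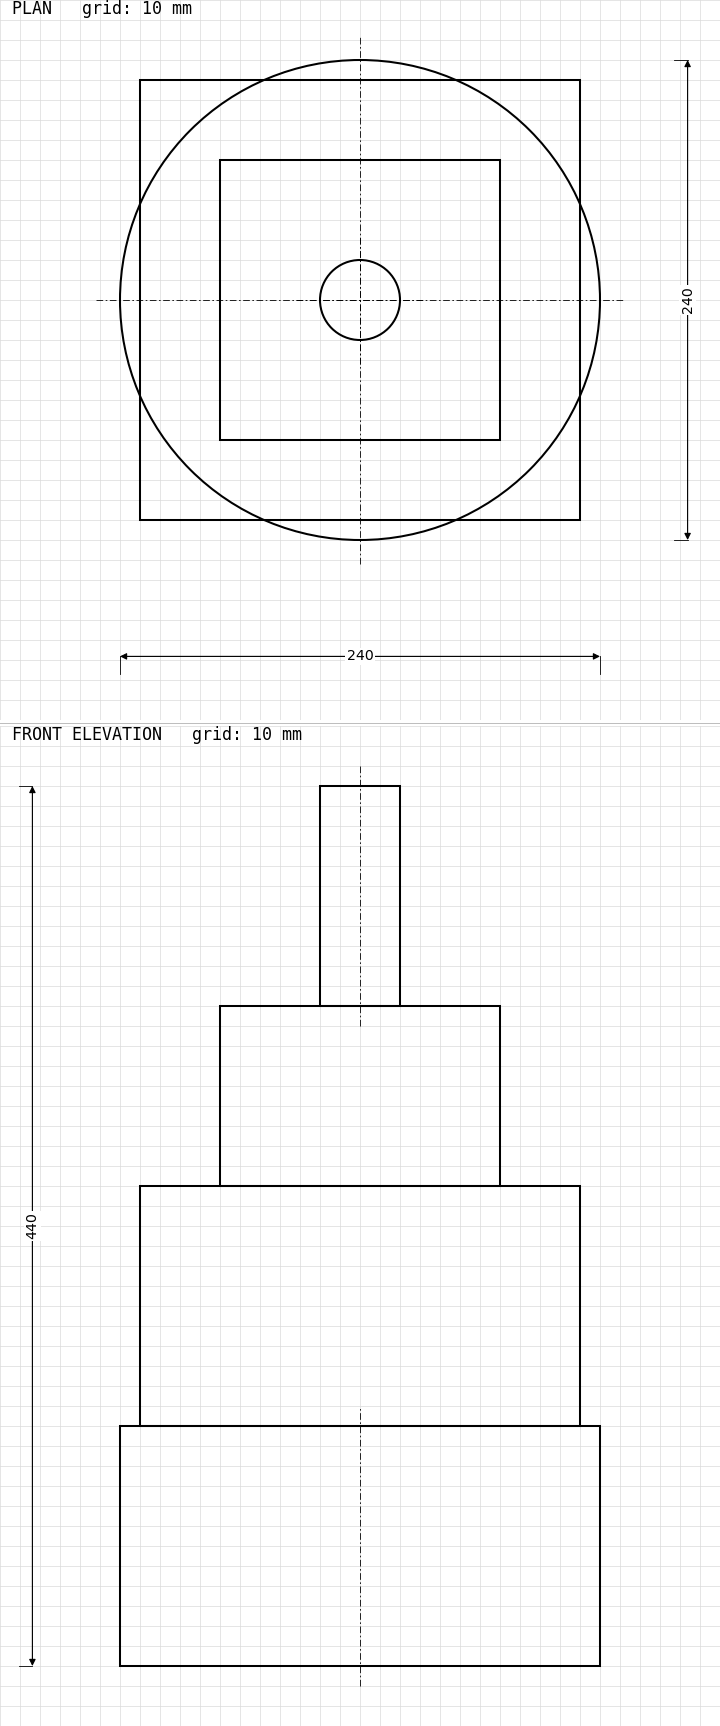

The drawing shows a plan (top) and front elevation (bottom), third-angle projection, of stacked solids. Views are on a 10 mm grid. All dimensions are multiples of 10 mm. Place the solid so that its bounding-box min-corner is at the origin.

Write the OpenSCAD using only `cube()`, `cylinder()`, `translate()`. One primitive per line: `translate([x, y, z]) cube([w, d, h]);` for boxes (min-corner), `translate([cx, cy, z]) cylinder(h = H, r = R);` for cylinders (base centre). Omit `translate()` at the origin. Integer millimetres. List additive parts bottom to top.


translate([120, 120, 0]) cylinder(h = 120, r = 120);
translate([10, 10, 120]) cube([220, 220, 120]);
translate([50, 50, 240]) cube([140, 140, 90]);
translate([120, 120, 330]) cylinder(h = 110, r = 20);


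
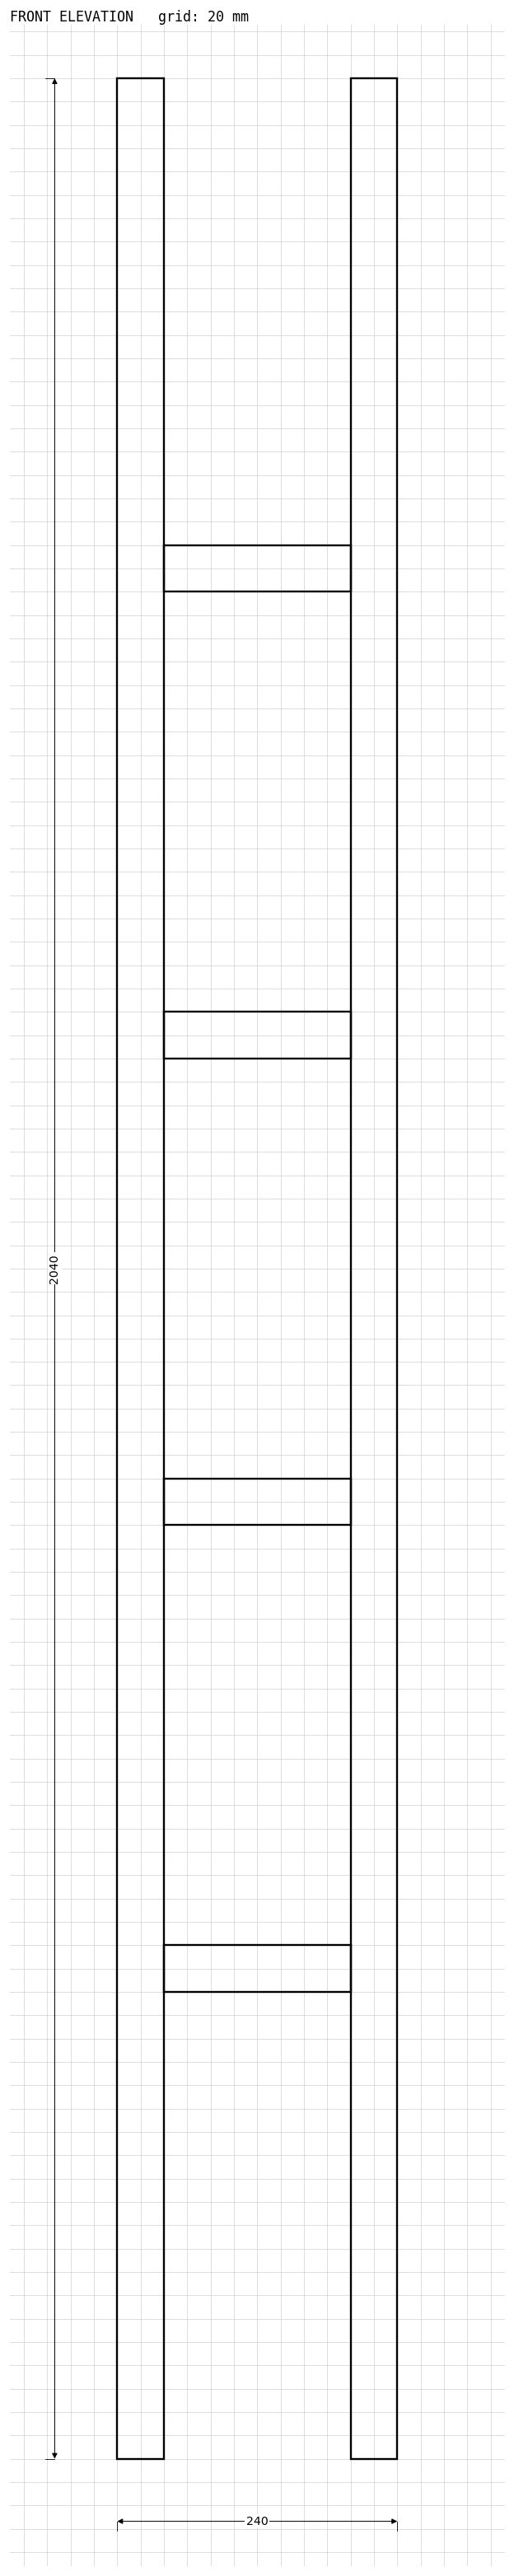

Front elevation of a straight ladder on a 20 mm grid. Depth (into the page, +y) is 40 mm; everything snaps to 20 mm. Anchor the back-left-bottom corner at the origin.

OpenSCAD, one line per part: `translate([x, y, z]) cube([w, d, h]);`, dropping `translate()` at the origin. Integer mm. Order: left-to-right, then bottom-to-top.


cube([40, 40, 2040]);
translate([40, 0, 400]) cube([160, 40, 40]);
translate([40, 0, 800]) cube([160, 40, 40]);
translate([40, 0, 1200]) cube([160, 40, 40]);
translate([40, 0, 1600]) cube([160, 40, 40]);
translate([200, 0, 0]) cube([40, 40, 2040]);


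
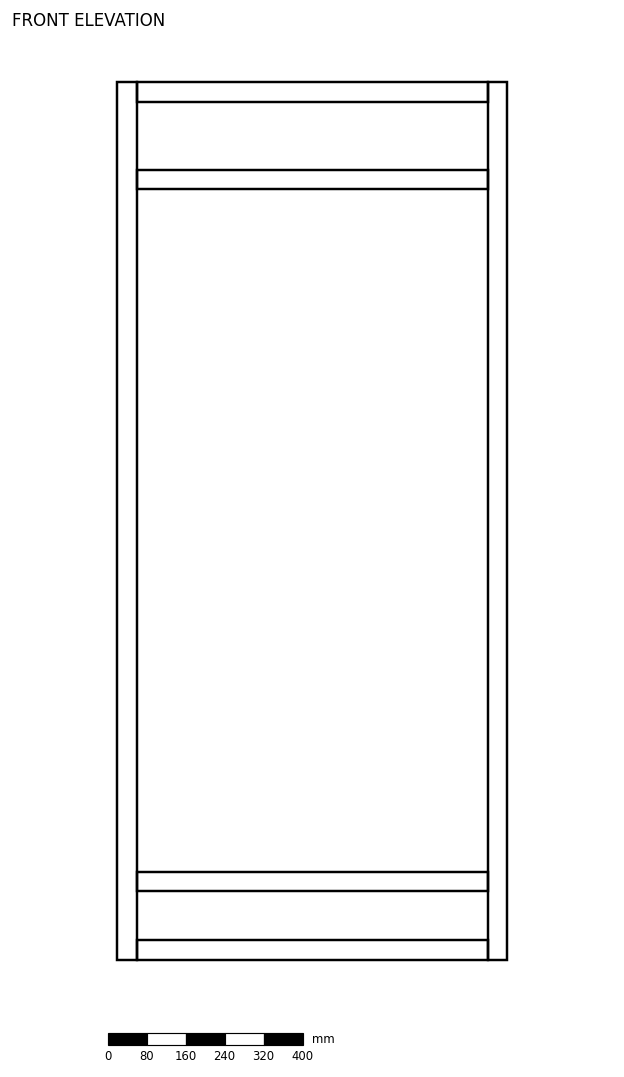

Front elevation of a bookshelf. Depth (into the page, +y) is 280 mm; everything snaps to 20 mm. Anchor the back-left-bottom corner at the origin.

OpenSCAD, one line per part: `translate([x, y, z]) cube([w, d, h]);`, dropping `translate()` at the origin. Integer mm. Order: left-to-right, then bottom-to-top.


cube([40, 280, 1800]);
translate([40, 0, 0]) cube([720, 280, 40]);
translate([40, 0, 140]) cube([720, 280, 40]);
translate([40, 0, 1580]) cube([720, 280, 40]);
translate([40, 0, 1760]) cube([720, 280, 40]);
translate([760, 0, 0]) cube([40, 280, 1800]);
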